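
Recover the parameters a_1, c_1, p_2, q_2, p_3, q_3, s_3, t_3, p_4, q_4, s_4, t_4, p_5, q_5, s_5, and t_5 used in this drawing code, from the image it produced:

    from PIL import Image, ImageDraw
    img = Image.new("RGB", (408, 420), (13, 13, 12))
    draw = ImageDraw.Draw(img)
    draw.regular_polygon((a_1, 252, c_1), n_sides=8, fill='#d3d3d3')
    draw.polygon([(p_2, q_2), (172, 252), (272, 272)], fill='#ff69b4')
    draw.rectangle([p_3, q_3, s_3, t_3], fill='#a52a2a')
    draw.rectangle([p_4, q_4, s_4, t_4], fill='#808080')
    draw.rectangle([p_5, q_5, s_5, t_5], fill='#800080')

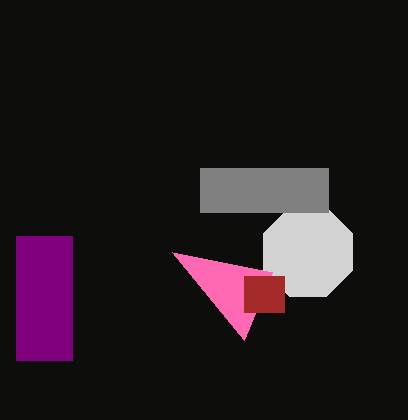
a_1 = 308; c_1 = 48; p_2 = 244; q_2 = 340; p_3 = 244; q_3 = 276; s_3 = 284; t_3 = 312; p_4 = 200; q_4 = 168; s_4 = 328; t_4 = 212; p_5 = 16; q_5 = 236; s_5 = 72; t_5 = 360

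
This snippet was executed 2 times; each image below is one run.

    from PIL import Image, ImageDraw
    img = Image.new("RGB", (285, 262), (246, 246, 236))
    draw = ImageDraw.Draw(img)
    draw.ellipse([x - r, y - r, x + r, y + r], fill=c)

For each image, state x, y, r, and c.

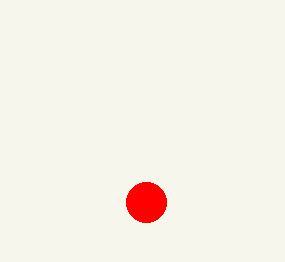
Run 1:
x = 146
y = 202
r = 20
c = 'red'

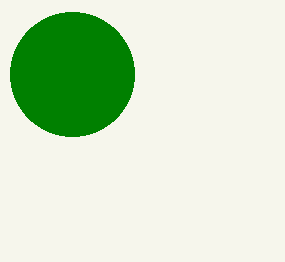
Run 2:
x = 72; y = 74; r = 62; c = 'green'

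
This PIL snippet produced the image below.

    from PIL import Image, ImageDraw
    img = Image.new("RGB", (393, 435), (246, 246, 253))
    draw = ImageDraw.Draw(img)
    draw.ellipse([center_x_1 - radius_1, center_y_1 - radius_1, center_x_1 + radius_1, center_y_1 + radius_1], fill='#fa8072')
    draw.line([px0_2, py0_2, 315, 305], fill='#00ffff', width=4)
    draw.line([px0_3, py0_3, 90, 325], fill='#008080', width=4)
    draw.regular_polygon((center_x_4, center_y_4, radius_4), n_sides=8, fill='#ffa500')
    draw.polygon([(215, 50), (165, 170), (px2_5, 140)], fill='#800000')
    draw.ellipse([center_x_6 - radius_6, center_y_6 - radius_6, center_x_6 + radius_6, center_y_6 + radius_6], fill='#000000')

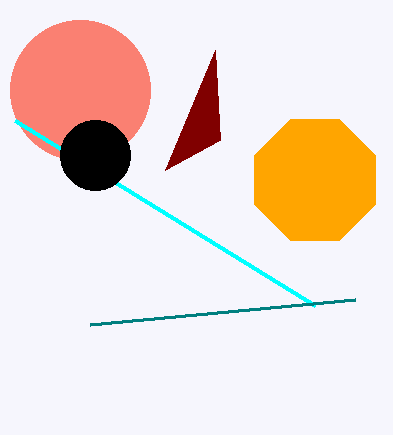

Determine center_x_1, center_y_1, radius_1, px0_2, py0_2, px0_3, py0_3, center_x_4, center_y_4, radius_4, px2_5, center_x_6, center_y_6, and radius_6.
center_x_1 = 80
center_y_1 = 90
radius_1 = 70
px0_2 = 15
py0_2 = 120
px0_3 = 355
py0_3 = 300
center_x_4 = 315
center_y_4 = 180
radius_4 = 65
px2_5 = 220
center_x_6 = 95
center_y_6 = 155
radius_6 = 35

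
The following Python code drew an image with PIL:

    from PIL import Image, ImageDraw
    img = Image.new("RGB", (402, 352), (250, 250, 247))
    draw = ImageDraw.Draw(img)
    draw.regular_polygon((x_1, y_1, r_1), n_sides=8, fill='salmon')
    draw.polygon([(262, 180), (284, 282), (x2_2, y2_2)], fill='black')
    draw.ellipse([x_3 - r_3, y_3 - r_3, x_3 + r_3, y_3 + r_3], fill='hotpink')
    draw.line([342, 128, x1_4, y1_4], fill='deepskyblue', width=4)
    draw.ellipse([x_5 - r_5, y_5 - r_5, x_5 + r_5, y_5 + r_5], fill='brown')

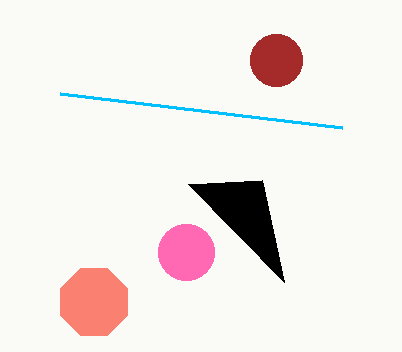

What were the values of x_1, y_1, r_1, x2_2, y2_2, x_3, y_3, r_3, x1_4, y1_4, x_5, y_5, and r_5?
x_1 = 94; y_1 = 302; r_1 = 36; x2_2 = 188; y2_2 = 184; x_3 = 186; y_3 = 252; r_3 = 28; x1_4 = 60; y1_4 = 94; x_5 = 276; y_5 = 60; r_5 = 26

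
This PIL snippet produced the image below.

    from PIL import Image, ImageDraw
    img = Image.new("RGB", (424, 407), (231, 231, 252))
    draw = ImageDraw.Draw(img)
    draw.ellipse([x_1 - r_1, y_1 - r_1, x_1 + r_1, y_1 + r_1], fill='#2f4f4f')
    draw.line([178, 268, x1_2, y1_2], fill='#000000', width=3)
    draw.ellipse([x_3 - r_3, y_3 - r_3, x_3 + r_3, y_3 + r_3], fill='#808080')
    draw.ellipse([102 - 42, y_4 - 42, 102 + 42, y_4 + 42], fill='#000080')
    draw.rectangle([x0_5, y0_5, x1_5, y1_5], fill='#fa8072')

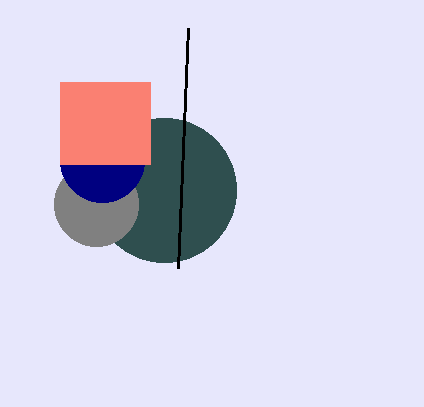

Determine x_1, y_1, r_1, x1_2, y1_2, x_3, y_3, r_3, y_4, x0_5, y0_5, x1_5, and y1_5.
x_1 = 164, y_1 = 190, r_1 = 72, x1_2 = 188, y1_2 = 28, x_3 = 96, y_3 = 204, r_3 = 42, y_4 = 160, x0_5 = 60, y0_5 = 82, x1_5 = 150, y1_5 = 164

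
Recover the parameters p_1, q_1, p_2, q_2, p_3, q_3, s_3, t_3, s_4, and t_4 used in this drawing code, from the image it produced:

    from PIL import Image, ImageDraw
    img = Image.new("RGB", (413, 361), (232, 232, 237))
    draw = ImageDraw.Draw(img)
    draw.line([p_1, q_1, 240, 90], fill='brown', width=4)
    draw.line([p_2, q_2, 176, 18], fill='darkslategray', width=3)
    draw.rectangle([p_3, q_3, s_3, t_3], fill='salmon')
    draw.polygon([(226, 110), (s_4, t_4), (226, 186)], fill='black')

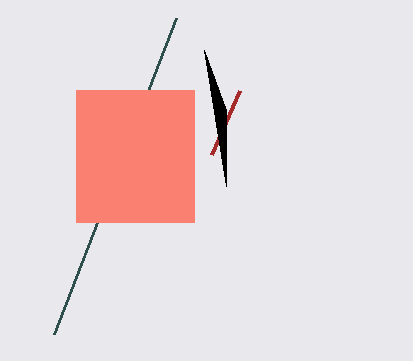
p_1 = 212
q_1 = 154
p_2 = 54
q_2 = 334
p_3 = 76
q_3 = 90
s_3 = 194
t_3 = 222
s_4 = 204
t_4 = 50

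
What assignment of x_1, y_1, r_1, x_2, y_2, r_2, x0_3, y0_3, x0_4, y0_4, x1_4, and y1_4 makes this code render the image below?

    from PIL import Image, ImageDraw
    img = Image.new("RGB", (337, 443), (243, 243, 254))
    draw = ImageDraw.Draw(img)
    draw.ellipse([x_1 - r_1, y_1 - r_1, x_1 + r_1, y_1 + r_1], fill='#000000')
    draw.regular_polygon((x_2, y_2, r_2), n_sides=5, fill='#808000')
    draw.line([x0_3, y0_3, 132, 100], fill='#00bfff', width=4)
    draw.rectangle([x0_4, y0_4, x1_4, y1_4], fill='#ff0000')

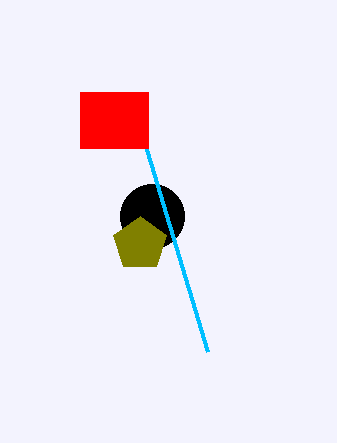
x_1 = 152
y_1 = 216
r_1 = 32
x_2 = 140
y_2 = 244
r_2 = 28
x0_3 = 208
y0_3 = 352
x0_4 = 80
y0_4 = 92
x1_4 = 148
y1_4 = 148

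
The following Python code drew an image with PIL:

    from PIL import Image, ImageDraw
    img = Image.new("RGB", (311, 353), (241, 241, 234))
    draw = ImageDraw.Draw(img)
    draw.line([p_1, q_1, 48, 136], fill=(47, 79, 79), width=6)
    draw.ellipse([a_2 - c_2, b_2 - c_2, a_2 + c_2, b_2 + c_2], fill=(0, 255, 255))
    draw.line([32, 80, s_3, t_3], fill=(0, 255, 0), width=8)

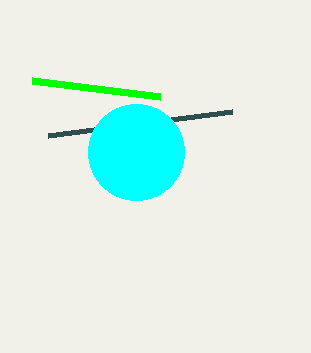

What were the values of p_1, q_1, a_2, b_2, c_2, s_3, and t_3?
p_1 = 232
q_1 = 112
a_2 = 136
b_2 = 152
c_2 = 48
s_3 = 160
t_3 = 96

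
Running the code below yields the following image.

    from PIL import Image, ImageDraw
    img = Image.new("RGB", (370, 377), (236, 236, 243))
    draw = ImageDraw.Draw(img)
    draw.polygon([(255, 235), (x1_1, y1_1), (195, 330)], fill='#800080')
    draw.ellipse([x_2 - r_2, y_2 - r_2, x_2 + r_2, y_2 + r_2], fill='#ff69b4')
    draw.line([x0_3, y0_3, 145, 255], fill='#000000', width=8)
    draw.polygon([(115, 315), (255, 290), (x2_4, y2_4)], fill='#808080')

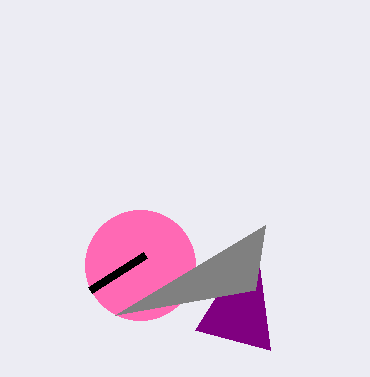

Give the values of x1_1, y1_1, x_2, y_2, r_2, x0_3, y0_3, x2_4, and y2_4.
x1_1 = 270; y1_1 = 350; x_2 = 140; y_2 = 265; r_2 = 55; x0_3 = 90; y0_3 = 290; x2_4 = 265; y2_4 = 225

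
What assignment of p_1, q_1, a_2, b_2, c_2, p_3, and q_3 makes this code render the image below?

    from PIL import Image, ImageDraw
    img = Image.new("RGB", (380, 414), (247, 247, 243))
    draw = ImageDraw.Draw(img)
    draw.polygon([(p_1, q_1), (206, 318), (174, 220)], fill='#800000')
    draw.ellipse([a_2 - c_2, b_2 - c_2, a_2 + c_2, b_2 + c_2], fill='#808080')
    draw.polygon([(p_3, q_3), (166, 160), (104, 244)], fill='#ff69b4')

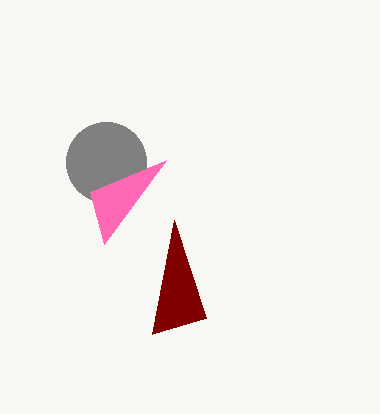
p_1 = 152; q_1 = 334; a_2 = 106; b_2 = 162; c_2 = 40; p_3 = 90; q_3 = 192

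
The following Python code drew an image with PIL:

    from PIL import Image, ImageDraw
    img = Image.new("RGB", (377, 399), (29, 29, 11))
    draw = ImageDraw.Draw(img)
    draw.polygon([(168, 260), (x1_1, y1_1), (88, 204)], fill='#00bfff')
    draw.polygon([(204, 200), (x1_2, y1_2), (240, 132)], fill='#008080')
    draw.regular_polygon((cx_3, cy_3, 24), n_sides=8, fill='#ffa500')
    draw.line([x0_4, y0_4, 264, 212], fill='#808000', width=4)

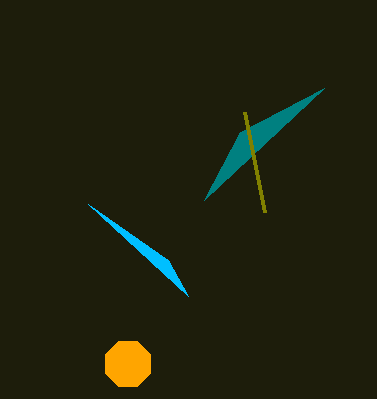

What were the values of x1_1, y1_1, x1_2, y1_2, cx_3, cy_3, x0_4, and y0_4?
x1_1 = 188
y1_1 = 296
x1_2 = 324
y1_2 = 88
cx_3 = 128
cy_3 = 364
x0_4 = 244
y0_4 = 112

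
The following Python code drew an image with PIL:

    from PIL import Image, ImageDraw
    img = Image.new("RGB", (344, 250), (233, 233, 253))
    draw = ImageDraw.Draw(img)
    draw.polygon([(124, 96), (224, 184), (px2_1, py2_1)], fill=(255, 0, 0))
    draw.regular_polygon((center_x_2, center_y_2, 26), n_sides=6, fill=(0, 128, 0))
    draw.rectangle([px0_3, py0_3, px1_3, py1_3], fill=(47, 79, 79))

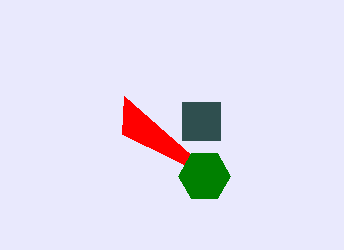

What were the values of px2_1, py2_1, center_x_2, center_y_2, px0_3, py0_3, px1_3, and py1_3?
px2_1 = 122, py2_1 = 134, center_x_2 = 204, center_y_2 = 176, px0_3 = 182, py0_3 = 102, px1_3 = 220, py1_3 = 140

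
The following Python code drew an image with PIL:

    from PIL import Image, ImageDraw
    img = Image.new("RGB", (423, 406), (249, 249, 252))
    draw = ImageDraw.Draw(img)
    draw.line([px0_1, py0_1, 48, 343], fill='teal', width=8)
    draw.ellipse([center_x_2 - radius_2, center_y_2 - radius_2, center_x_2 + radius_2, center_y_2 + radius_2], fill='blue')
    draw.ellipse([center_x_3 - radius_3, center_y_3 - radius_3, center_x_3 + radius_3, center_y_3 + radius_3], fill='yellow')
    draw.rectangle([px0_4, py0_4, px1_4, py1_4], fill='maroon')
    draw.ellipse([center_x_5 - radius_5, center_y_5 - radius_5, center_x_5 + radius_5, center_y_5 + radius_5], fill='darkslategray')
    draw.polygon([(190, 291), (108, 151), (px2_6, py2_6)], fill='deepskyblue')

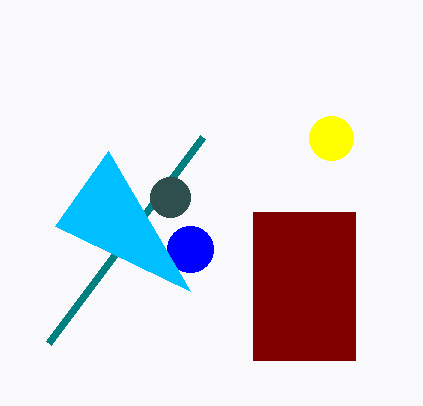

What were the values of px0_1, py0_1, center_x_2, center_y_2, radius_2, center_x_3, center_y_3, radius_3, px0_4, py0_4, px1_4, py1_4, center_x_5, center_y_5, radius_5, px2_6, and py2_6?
px0_1 = 202; py0_1 = 137; center_x_2 = 190; center_y_2 = 249; radius_2 = 23; center_x_3 = 331; center_y_3 = 138; radius_3 = 22; px0_4 = 253; py0_4 = 212; px1_4 = 355; py1_4 = 360; center_x_5 = 170; center_y_5 = 197; radius_5 = 20; px2_6 = 55; py2_6 = 226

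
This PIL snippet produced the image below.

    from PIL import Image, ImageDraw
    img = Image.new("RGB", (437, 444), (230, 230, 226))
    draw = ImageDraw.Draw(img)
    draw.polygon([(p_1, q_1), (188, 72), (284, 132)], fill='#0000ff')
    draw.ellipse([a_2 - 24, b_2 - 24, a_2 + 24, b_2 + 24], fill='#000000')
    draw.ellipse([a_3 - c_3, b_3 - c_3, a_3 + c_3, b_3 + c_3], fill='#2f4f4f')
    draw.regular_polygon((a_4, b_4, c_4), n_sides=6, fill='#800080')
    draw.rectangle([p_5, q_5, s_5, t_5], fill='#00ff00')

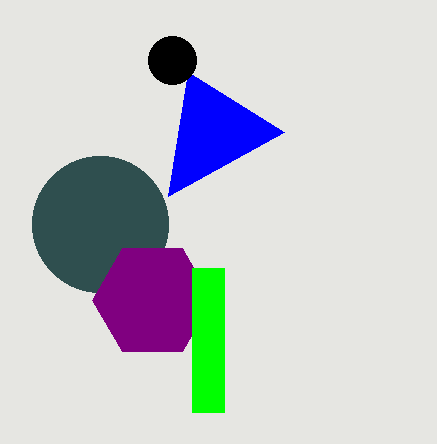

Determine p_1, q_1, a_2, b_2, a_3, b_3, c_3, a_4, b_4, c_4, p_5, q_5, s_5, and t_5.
p_1 = 168; q_1 = 196; a_2 = 172; b_2 = 60; a_3 = 100; b_3 = 224; c_3 = 68; a_4 = 152; b_4 = 300; c_4 = 60; p_5 = 192; q_5 = 268; s_5 = 224; t_5 = 412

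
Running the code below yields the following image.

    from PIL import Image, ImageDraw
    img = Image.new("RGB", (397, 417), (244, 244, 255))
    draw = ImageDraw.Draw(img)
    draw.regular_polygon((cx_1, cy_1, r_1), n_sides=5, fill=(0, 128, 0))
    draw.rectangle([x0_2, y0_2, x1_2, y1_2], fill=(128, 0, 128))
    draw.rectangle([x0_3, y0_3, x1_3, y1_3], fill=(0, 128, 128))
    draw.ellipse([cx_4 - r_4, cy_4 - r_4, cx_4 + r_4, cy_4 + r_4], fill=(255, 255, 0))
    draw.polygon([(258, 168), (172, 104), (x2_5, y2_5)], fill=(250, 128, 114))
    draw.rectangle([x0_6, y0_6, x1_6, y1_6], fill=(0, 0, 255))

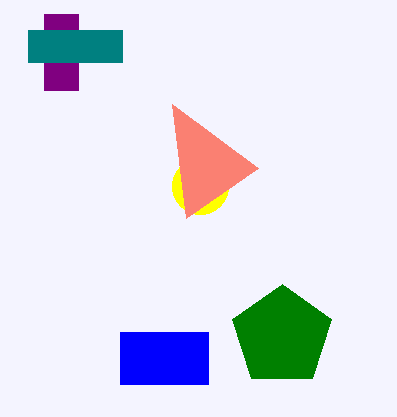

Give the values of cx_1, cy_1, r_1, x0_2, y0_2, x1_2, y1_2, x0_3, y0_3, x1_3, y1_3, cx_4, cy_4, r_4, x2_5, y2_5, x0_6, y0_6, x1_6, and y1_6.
cx_1 = 282
cy_1 = 336
r_1 = 52
x0_2 = 44
y0_2 = 14
x1_2 = 78
y1_2 = 90
x0_3 = 28
y0_3 = 30
x1_3 = 122
y1_3 = 62
cx_4 = 200
cy_4 = 186
r_4 = 28
x2_5 = 186
y2_5 = 218
x0_6 = 120
y0_6 = 332
x1_6 = 208
y1_6 = 384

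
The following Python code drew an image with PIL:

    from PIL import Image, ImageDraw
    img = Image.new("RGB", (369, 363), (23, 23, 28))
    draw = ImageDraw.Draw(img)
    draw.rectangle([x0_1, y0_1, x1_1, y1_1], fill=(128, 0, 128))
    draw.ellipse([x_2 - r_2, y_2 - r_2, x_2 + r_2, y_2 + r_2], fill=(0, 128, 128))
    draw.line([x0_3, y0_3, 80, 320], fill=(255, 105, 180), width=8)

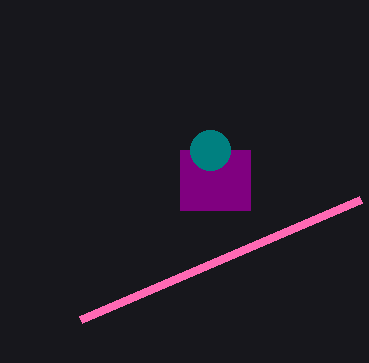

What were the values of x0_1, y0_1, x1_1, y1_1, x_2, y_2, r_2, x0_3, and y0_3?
x0_1 = 180; y0_1 = 150; x1_1 = 250; y1_1 = 210; x_2 = 210; y_2 = 150; r_2 = 20; x0_3 = 360; y0_3 = 200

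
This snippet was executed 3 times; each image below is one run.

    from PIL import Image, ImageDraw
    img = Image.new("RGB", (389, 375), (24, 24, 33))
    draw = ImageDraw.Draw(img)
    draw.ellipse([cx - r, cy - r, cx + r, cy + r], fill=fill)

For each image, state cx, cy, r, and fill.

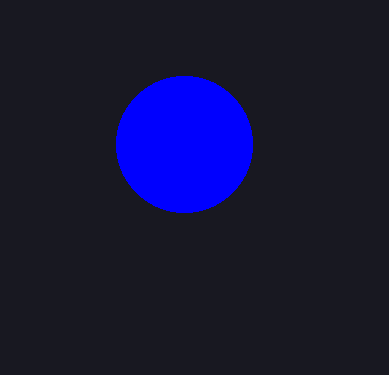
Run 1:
cx = 184; cy = 144; r = 68; fill = 'blue'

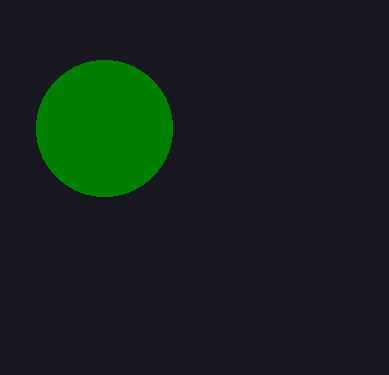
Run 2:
cx = 104
cy = 128
r = 68
fill = 'green'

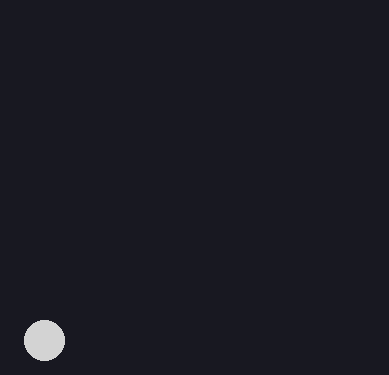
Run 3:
cx = 44
cy = 340
r = 20
fill = 'lightgray'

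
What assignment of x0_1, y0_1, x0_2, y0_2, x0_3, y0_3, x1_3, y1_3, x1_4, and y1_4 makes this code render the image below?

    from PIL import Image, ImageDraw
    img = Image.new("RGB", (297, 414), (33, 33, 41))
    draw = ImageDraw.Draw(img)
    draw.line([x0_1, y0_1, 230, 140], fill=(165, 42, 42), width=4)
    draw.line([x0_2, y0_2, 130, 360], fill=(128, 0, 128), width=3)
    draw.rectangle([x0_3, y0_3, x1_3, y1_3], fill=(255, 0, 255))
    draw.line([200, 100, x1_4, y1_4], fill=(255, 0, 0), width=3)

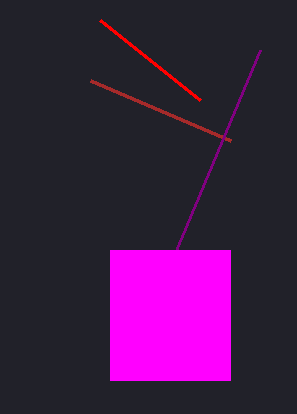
x0_1 = 90; y0_1 = 80; x0_2 = 260; y0_2 = 50; x0_3 = 110; y0_3 = 250; x1_3 = 230; y1_3 = 380; x1_4 = 100; y1_4 = 20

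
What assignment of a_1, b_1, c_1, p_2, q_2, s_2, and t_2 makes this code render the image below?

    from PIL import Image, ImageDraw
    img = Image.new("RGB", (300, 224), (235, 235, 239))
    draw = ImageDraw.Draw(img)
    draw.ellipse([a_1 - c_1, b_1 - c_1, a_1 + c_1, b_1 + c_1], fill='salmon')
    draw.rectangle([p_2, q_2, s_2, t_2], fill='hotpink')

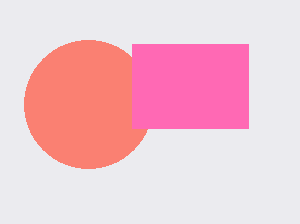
a_1 = 88
b_1 = 104
c_1 = 64
p_2 = 132
q_2 = 44
s_2 = 248
t_2 = 128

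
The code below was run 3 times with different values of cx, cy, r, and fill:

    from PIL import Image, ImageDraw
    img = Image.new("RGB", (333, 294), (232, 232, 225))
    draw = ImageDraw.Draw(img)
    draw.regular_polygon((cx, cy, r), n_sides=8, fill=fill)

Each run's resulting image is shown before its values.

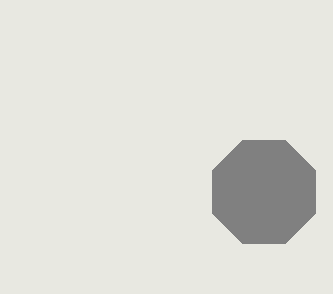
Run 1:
cx = 264; cy = 192; r = 56; fill = 'gray'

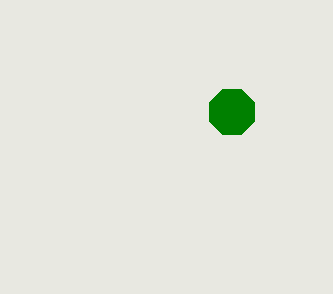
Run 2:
cx = 232, cy = 112, r = 24, fill = 'green'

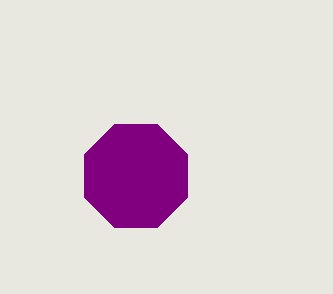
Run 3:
cx = 136, cy = 176, r = 56, fill = 'purple'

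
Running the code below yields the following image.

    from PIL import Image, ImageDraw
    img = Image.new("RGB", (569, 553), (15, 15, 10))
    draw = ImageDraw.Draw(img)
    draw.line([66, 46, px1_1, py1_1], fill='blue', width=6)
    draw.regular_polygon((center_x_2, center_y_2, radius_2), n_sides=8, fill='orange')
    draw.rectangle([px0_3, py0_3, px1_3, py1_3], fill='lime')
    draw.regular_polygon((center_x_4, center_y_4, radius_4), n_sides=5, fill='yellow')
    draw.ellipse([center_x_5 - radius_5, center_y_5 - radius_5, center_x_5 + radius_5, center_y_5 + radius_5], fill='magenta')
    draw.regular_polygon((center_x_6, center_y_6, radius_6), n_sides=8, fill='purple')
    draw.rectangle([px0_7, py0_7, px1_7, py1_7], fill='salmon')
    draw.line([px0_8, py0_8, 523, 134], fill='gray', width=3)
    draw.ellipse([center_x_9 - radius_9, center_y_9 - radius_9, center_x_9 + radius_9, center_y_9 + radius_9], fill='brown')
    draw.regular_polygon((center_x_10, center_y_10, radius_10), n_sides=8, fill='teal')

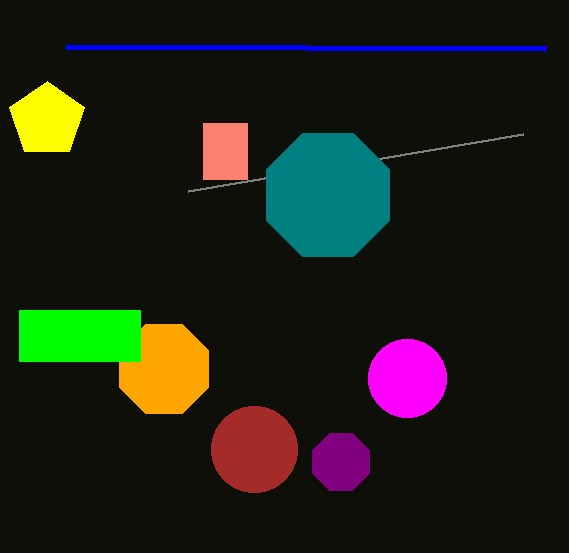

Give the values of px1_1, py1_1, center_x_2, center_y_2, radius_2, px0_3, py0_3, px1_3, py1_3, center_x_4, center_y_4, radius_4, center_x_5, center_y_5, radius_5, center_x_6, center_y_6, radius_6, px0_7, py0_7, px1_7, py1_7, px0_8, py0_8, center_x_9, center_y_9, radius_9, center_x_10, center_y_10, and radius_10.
px1_1 = 546; py1_1 = 48; center_x_2 = 164; center_y_2 = 369; radius_2 = 48; px0_3 = 19; py0_3 = 310; px1_3 = 140; py1_3 = 361; center_x_4 = 47; center_y_4 = 120; radius_4 = 39; center_x_5 = 407; center_y_5 = 378; radius_5 = 39; center_x_6 = 341; center_y_6 = 462; radius_6 = 31; px0_7 = 203; py0_7 = 123; px1_7 = 247; py1_7 = 179; px0_8 = 188; py0_8 = 191; center_x_9 = 254; center_y_9 = 449; radius_9 = 43; center_x_10 = 328; center_y_10 = 195; radius_10 = 67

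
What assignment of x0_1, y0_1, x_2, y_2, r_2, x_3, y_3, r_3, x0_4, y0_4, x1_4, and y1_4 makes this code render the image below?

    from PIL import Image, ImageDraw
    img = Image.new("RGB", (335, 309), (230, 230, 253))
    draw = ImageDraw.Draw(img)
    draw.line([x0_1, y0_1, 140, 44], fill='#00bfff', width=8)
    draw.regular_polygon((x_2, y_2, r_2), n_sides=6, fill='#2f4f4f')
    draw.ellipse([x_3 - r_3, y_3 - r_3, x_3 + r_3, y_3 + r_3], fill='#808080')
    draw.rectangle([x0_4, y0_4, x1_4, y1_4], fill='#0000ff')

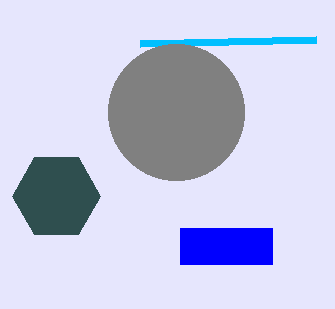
x0_1 = 316
y0_1 = 40
x_2 = 56
y_2 = 196
r_2 = 44
x_3 = 176
y_3 = 112
r_3 = 68
x0_4 = 180
y0_4 = 228
x1_4 = 272
y1_4 = 264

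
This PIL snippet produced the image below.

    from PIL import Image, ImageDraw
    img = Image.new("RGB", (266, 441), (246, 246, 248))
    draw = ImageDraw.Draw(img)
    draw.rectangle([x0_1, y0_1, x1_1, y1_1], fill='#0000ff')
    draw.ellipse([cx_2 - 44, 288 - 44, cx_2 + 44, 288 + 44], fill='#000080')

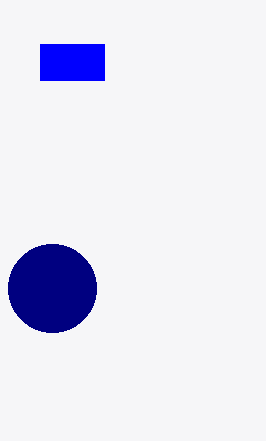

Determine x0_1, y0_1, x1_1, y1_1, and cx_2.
x0_1 = 40, y0_1 = 44, x1_1 = 104, y1_1 = 80, cx_2 = 52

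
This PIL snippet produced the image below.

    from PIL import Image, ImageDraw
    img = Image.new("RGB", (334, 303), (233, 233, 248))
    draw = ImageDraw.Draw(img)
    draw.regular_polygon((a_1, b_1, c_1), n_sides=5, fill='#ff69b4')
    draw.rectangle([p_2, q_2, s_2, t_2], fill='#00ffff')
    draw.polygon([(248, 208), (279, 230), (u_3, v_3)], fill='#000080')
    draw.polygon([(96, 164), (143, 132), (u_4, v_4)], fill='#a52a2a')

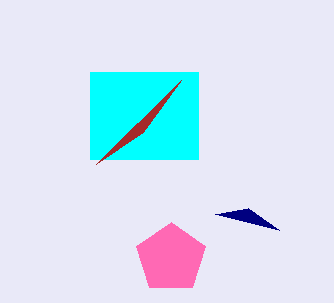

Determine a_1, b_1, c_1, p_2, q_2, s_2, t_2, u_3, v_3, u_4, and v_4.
a_1 = 171
b_1 = 258
c_1 = 36
p_2 = 90
q_2 = 72
s_2 = 198
t_2 = 159
u_3 = 215
v_3 = 214
u_4 = 181
v_4 = 80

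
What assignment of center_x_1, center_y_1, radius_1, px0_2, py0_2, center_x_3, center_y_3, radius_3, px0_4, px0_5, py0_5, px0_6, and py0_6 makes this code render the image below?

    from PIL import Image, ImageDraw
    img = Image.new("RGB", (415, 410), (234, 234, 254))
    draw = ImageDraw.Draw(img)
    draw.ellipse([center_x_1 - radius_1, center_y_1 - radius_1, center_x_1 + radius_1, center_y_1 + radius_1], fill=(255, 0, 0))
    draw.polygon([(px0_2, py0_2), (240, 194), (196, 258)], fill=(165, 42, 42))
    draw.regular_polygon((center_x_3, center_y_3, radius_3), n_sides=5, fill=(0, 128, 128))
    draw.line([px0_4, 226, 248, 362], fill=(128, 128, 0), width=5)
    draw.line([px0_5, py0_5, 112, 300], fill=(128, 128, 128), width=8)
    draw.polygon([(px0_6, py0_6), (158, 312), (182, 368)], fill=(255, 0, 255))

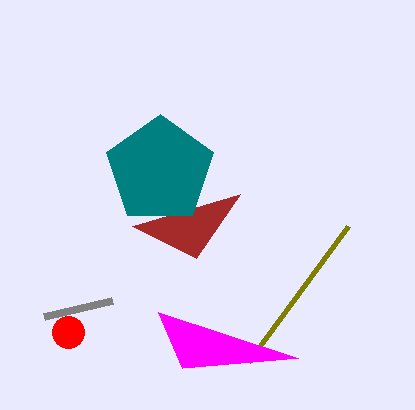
center_x_1 = 68, center_y_1 = 332, radius_1 = 16, px0_2 = 132, py0_2 = 226, center_x_3 = 160, center_y_3 = 170, radius_3 = 56, px0_4 = 348, px0_5 = 44, py0_5 = 316, px0_6 = 298, py0_6 = 358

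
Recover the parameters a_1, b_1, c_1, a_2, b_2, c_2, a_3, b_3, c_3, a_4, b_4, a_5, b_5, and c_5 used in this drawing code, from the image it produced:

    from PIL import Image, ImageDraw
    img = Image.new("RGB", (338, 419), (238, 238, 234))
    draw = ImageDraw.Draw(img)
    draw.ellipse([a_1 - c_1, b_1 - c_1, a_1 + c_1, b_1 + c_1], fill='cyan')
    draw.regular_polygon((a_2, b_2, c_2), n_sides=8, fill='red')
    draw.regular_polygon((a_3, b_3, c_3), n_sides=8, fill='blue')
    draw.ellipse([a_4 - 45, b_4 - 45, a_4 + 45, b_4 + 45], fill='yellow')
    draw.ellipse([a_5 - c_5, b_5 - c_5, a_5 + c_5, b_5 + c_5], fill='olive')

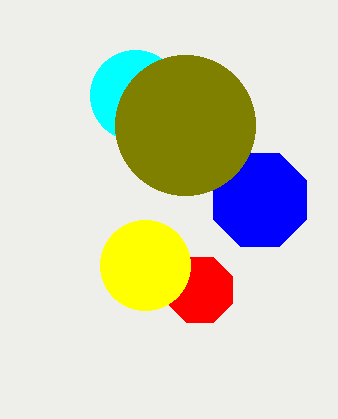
a_1 = 135
b_1 = 95
c_1 = 45
a_2 = 200
b_2 = 290
c_2 = 35
a_3 = 260
b_3 = 200
c_3 = 50
a_4 = 145
b_4 = 265
a_5 = 185
b_5 = 125
c_5 = 70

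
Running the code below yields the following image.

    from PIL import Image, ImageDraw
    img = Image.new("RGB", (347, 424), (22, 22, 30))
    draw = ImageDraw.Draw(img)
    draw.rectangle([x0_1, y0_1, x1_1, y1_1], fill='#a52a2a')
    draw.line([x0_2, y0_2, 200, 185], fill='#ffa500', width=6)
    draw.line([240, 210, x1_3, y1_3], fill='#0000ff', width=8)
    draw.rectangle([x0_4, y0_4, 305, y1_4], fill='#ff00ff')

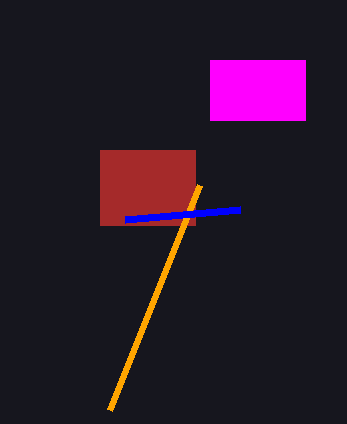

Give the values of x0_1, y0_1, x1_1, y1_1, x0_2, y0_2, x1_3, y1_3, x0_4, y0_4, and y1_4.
x0_1 = 100
y0_1 = 150
x1_1 = 195
y1_1 = 225
x0_2 = 110
y0_2 = 410
x1_3 = 125
y1_3 = 220
x0_4 = 210
y0_4 = 60
y1_4 = 120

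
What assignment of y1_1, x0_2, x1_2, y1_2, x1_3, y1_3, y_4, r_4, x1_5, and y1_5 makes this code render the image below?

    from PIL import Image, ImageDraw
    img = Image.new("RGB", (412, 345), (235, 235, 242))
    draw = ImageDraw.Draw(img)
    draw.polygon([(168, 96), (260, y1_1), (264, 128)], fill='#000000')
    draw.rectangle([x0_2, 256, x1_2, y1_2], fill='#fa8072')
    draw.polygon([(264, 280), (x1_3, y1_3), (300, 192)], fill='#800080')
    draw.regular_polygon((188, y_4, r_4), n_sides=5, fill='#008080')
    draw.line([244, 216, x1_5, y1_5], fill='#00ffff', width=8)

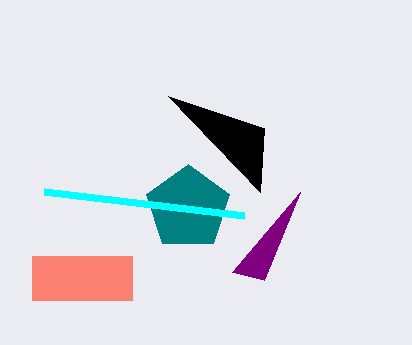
y1_1 = 192; x0_2 = 32; x1_2 = 132; y1_2 = 300; x1_3 = 232; y1_3 = 272; y_4 = 208; r_4 = 44; x1_5 = 44; y1_5 = 192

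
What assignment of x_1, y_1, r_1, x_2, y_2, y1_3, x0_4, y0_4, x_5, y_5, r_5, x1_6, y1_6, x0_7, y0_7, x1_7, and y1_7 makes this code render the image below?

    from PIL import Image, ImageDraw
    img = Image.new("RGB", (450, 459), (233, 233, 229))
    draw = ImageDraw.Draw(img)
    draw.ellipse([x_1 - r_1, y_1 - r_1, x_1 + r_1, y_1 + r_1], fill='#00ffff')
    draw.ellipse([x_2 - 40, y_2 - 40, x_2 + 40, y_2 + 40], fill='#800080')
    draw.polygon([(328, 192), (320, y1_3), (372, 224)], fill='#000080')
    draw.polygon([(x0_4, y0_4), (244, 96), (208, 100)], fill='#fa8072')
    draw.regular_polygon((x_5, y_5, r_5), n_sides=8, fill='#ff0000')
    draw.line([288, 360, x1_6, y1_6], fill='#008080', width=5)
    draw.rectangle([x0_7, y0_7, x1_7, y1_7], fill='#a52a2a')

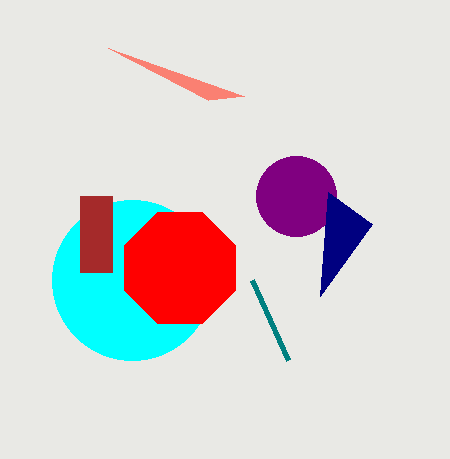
x_1 = 132
y_1 = 280
r_1 = 80
x_2 = 296
y_2 = 196
y1_3 = 296
x0_4 = 108
y0_4 = 48
x_5 = 180
y_5 = 268
r_5 = 60
x1_6 = 252
y1_6 = 280
x0_7 = 80
y0_7 = 196
x1_7 = 112
y1_7 = 272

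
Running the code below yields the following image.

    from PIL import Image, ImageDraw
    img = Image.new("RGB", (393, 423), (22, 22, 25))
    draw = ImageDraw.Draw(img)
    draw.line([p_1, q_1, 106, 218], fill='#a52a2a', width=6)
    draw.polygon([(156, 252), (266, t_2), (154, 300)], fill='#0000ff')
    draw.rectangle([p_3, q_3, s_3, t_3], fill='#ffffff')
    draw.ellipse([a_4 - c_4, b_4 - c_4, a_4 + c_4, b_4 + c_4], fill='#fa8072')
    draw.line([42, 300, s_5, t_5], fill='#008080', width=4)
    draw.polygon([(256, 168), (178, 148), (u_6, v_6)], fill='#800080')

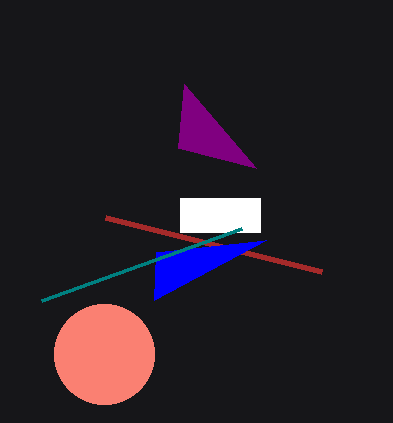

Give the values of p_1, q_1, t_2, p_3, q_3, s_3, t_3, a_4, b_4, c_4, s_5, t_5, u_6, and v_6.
p_1 = 322; q_1 = 272; t_2 = 240; p_3 = 180; q_3 = 198; s_3 = 260; t_3 = 232; a_4 = 104; b_4 = 354; c_4 = 50; s_5 = 242; t_5 = 228; u_6 = 184; v_6 = 84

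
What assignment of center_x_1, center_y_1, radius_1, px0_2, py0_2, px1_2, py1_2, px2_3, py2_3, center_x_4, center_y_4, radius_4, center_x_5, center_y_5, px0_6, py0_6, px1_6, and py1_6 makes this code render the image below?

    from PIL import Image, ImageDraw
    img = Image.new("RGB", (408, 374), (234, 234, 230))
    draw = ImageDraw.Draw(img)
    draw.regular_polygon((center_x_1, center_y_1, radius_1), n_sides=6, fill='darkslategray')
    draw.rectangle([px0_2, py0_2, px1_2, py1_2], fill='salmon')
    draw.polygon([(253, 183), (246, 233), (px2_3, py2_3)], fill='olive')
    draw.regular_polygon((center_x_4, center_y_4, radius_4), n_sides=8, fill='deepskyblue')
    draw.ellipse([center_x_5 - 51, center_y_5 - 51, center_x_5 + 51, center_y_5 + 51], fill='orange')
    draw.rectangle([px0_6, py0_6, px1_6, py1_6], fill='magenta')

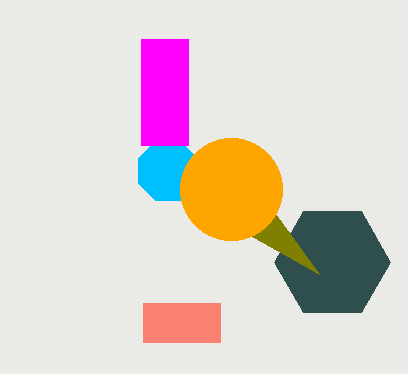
center_x_1 = 332, center_y_1 = 262, radius_1 = 58, px0_2 = 143, py0_2 = 303, px1_2 = 220, py1_2 = 342, px2_3 = 319, py2_3 = 274, center_x_4 = 168, center_y_4 = 171, radius_4 = 32, center_x_5 = 231, center_y_5 = 189, px0_6 = 141, py0_6 = 39, px1_6 = 188, py1_6 = 145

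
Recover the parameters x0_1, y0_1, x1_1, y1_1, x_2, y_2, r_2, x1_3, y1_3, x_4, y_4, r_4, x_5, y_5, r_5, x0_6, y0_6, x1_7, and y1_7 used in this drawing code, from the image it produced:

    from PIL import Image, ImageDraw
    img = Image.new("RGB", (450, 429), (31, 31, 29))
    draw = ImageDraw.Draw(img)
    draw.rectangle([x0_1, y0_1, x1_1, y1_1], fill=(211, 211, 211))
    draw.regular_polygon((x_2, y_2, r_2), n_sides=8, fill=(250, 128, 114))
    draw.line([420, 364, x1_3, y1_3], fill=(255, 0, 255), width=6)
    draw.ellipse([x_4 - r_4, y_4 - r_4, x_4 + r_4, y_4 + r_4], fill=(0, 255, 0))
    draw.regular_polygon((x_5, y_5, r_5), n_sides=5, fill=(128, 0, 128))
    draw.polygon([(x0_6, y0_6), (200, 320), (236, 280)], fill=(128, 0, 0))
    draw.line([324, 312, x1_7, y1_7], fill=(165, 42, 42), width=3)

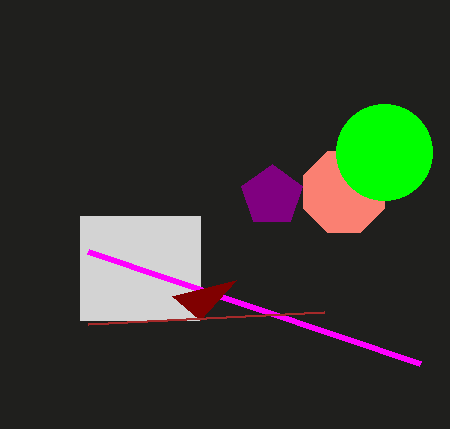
x0_1 = 80
y0_1 = 216
x1_1 = 200
y1_1 = 320
x_2 = 344
y_2 = 192
r_2 = 44
x1_3 = 88
y1_3 = 252
x_4 = 384
y_4 = 152
r_4 = 48
x_5 = 272
y_5 = 196
r_5 = 32
x0_6 = 172
y0_6 = 296
x1_7 = 88
y1_7 = 324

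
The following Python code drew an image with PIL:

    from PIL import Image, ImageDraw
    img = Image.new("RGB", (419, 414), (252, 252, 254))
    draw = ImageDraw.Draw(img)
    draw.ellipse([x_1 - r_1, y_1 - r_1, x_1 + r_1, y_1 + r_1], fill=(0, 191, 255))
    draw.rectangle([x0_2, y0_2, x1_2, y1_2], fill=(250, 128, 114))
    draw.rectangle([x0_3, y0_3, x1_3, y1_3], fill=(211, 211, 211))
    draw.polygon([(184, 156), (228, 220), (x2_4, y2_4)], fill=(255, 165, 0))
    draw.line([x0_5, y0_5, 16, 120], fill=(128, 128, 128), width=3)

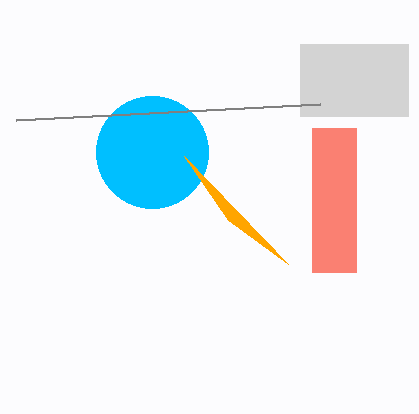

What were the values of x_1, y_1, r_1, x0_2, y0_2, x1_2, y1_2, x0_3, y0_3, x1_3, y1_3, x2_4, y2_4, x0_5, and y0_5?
x_1 = 152, y_1 = 152, r_1 = 56, x0_2 = 312, y0_2 = 128, x1_2 = 356, y1_2 = 272, x0_3 = 300, y0_3 = 44, x1_3 = 408, y1_3 = 116, x2_4 = 288, y2_4 = 264, x0_5 = 320, y0_5 = 104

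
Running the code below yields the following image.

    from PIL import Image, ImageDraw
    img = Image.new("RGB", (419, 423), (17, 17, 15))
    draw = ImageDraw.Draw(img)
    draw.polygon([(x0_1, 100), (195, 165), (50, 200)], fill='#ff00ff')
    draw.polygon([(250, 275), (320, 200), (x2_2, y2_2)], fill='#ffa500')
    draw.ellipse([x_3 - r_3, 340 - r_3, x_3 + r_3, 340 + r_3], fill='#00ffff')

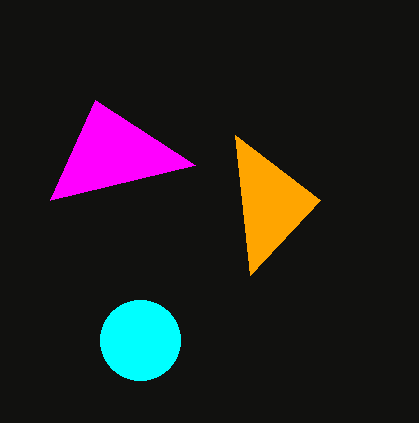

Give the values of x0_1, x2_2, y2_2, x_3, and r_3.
x0_1 = 95
x2_2 = 235
y2_2 = 135
x_3 = 140
r_3 = 40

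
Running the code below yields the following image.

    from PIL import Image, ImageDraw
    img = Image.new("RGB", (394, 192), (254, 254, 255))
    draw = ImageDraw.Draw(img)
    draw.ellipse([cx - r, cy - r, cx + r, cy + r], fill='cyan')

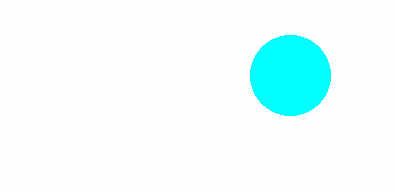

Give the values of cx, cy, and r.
cx = 290; cy = 75; r = 40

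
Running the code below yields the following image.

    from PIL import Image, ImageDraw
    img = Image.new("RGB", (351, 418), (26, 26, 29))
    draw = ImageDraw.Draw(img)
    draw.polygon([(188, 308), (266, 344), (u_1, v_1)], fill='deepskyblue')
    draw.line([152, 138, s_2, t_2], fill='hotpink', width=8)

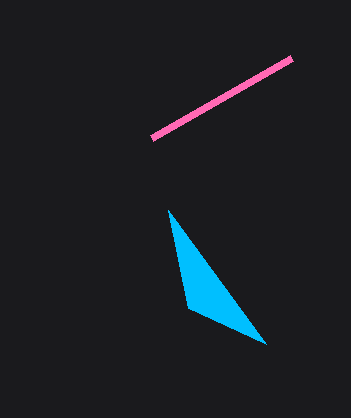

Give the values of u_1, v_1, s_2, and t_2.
u_1 = 168, v_1 = 210, s_2 = 292, t_2 = 58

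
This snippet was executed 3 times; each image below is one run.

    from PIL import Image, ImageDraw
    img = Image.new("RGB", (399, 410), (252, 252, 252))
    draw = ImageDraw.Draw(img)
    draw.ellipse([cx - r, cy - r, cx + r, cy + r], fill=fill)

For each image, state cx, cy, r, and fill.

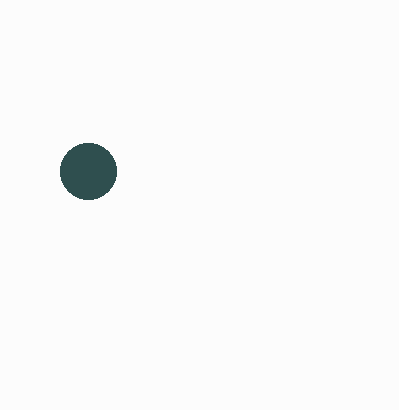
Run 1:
cx = 88; cy = 171; r = 28; fill = 'darkslategray'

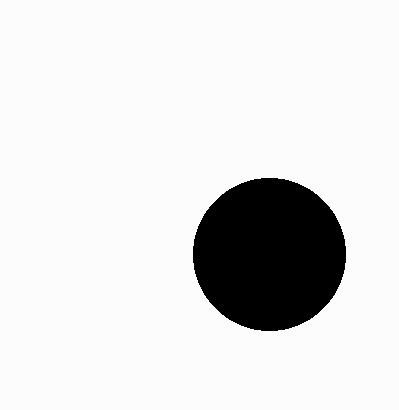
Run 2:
cx = 269
cy = 254
r = 76
fill = 'black'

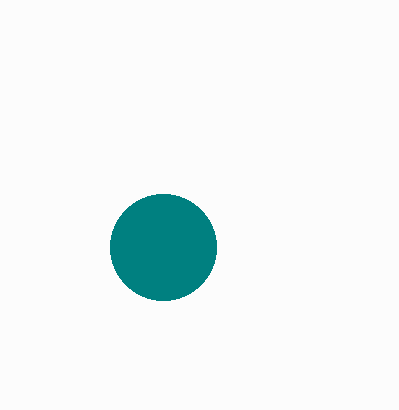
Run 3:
cx = 163
cy = 247
r = 53
fill = 'teal'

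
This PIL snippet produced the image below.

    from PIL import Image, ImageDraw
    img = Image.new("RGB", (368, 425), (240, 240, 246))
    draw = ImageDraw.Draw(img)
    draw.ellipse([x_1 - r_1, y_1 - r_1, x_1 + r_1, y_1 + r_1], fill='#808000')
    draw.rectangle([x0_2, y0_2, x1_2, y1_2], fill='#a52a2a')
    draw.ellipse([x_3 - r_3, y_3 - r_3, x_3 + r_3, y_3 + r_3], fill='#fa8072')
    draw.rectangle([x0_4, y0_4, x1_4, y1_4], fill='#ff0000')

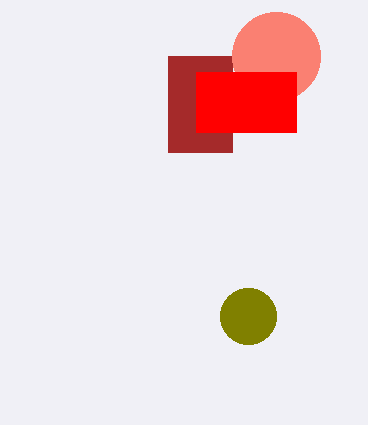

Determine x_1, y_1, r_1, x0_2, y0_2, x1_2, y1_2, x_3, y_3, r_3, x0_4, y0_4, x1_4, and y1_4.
x_1 = 248, y_1 = 316, r_1 = 28, x0_2 = 168, y0_2 = 56, x1_2 = 232, y1_2 = 152, x_3 = 276, y_3 = 56, r_3 = 44, x0_4 = 196, y0_4 = 72, x1_4 = 296, y1_4 = 132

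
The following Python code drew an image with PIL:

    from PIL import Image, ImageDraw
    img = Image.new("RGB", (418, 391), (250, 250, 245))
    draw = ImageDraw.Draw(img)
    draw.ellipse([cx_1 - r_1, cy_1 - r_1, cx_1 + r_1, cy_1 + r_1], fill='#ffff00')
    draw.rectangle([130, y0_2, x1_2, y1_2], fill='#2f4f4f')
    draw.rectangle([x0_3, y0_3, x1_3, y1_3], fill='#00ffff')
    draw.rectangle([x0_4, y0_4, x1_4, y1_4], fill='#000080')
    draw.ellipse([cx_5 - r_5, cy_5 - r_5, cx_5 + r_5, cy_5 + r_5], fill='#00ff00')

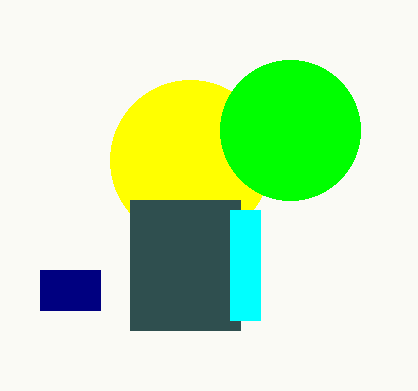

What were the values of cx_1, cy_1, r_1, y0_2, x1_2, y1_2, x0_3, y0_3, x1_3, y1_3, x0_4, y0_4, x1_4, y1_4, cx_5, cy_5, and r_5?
cx_1 = 190, cy_1 = 160, r_1 = 80, y0_2 = 200, x1_2 = 240, y1_2 = 330, x0_3 = 230, y0_3 = 210, x1_3 = 260, y1_3 = 320, x0_4 = 40, y0_4 = 270, x1_4 = 100, y1_4 = 310, cx_5 = 290, cy_5 = 130, r_5 = 70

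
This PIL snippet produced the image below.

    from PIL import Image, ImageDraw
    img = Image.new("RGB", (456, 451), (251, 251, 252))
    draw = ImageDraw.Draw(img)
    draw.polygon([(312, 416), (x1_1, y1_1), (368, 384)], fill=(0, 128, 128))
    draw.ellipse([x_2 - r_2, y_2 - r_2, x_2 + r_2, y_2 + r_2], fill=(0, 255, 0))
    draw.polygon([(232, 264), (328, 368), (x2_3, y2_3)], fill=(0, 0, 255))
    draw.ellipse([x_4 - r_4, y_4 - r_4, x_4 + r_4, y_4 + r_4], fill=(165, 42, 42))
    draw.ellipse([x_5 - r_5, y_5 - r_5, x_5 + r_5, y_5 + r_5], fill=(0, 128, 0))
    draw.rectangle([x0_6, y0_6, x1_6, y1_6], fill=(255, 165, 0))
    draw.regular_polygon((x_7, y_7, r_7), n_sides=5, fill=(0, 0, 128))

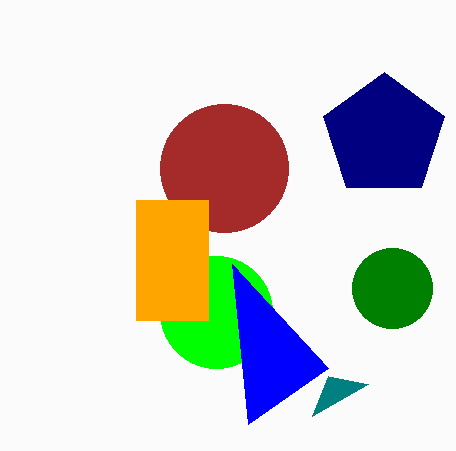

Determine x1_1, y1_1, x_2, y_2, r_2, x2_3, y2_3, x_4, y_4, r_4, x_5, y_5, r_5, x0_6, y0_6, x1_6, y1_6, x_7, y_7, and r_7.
x1_1 = 328, y1_1 = 376, x_2 = 216, y_2 = 312, r_2 = 56, x2_3 = 248, y2_3 = 424, x_4 = 224, y_4 = 168, r_4 = 64, x_5 = 392, y_5 = 288, r_5 = 40, x0_6 = 136, y0_6 = 200, x1_6 = 208, y1_6 = 320, x_7 = 384, y_7 = 136, r_7 = 64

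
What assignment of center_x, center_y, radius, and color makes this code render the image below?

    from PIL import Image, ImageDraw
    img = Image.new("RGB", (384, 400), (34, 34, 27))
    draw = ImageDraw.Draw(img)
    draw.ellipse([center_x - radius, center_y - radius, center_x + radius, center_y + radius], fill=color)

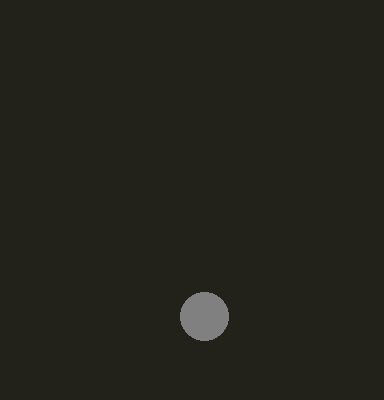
center_x = 204
center_y = 316
radius = 24
color = 'gray'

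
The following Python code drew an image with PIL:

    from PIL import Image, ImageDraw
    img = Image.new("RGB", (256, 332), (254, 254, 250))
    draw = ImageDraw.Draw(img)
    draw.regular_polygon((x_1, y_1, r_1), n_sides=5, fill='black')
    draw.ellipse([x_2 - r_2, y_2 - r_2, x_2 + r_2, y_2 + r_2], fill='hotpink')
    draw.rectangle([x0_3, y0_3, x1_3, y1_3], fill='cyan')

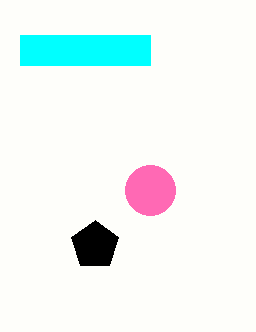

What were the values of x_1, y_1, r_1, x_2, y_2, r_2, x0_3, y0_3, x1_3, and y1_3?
x_1 = 95; y_1 = 245; r_1 = 25; x_2 = 150; y_2 = 190; r_2 = 25; x0_3 = 20; y0_3 = 35; x1_3 = 150; y1_3 = 65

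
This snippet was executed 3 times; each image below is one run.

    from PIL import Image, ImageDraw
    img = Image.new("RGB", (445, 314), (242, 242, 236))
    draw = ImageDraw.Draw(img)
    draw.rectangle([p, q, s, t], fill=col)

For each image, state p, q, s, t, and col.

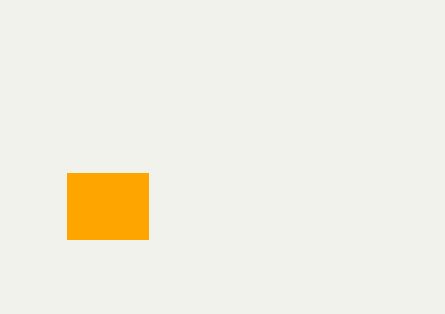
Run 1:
p = 67
q = 173
s = 148
t = 239
col = 'orange'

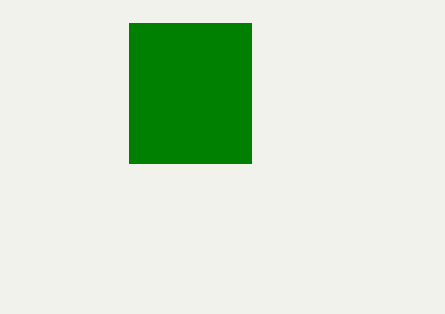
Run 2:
p = 129, q = 23, s = 251, t = 163, col = 'green'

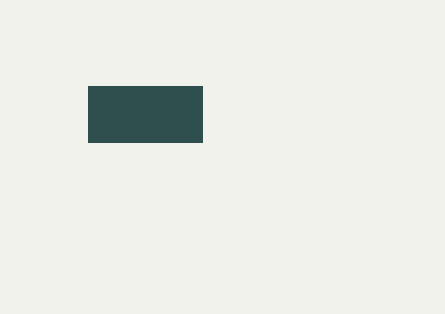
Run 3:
p = 88
q = 86
s = 202
t = 142
col = 'darkslategray'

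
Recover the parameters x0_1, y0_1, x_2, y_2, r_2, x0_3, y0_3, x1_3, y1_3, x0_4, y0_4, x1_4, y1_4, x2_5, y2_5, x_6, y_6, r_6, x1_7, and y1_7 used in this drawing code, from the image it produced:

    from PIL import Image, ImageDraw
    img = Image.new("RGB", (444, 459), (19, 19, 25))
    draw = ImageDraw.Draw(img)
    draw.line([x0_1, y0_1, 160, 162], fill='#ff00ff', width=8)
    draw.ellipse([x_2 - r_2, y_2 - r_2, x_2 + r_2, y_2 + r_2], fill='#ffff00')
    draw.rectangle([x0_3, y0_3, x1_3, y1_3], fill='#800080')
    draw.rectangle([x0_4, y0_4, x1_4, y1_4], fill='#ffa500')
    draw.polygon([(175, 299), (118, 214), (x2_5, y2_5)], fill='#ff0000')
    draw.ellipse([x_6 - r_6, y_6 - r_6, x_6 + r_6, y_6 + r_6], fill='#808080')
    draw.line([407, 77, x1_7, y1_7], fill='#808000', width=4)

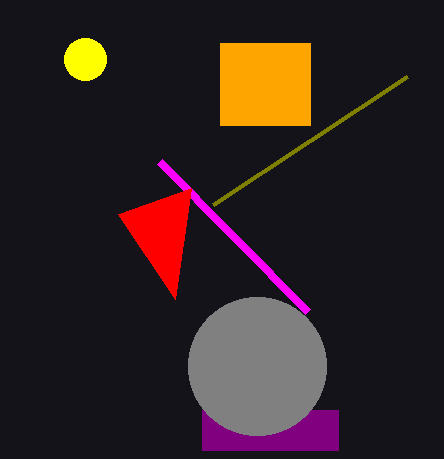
x0_1 = 308, y0_1 = 312, x_2 = 85, y_2 = 59, r_2 = 21, x0_3 = 202, y0_3 = 410, x1_3 = 338, y1_3 = 450, x0_4 = 220, y0_4 = 43, x1_4 = 310, y1_4 = 125, x2_5 = 191, y2_5 = 188, x_6 = 257, y_6 = 366, r_6 = 69, x1_7 = 213, y1_7 = 205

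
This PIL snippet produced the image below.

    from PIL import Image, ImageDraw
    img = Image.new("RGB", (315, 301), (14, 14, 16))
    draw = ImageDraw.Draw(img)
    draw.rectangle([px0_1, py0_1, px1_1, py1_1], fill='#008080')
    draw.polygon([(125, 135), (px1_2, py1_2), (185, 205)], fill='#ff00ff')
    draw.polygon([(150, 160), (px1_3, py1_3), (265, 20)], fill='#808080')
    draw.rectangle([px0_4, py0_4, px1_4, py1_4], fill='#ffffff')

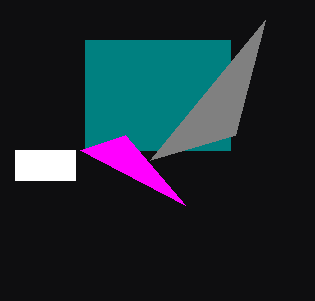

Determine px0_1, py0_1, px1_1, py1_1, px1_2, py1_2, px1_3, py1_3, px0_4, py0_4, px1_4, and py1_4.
px0_1 = 85; py0_1 = 40; px1_1 = 230; py1_1 = 150; px1_2 = 80; py1_2 = 150; px1_3 = 235; py1_3 = 135; px0_4 = 15; py0_4 = 150; px1_4 = 75; py1_4 = 180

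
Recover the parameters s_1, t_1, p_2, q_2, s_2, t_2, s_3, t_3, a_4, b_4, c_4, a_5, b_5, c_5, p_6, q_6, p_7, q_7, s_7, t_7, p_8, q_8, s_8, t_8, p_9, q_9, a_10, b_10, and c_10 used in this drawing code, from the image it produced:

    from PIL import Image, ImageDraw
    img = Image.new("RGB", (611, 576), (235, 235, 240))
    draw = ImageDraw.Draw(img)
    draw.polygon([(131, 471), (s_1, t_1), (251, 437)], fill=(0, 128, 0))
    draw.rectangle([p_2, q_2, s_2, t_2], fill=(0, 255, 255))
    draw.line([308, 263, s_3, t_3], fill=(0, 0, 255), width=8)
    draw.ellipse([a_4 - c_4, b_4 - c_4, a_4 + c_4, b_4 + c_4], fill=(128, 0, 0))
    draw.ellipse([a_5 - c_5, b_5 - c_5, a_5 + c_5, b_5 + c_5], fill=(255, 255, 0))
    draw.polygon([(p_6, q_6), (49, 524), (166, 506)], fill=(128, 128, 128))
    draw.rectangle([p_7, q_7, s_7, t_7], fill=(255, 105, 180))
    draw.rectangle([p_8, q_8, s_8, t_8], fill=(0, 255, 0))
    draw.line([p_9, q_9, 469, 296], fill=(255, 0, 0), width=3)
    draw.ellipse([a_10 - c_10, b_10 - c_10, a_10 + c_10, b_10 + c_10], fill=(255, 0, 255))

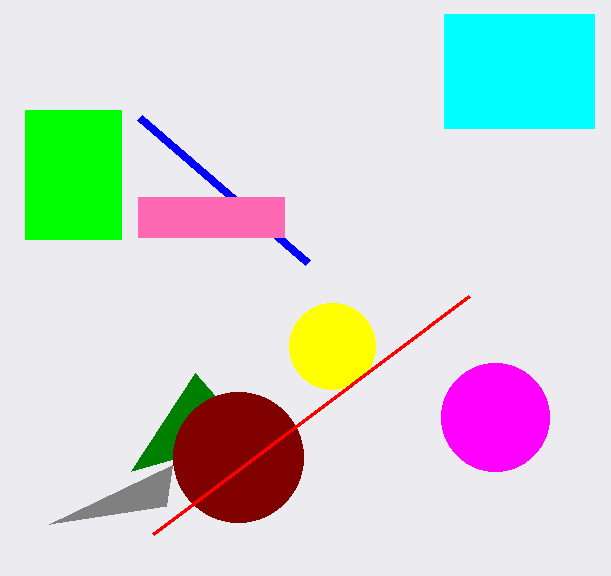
s_1 = 195, t_1 = 373, p_2 = 444, q_2 = 14, s_2 = 594, t_2 = 128, s_3 = 140, t_3 = 118, a_4 = 238, b_4 = 457, c_4 = 65, a_5 = 332, b_5 = 346, c_5 = 43, p_6 = 172, q_6 = 465, p_7 = 138, q_7 = 197, s_7 = 284, t_7 = 237, p_8 = 25, q_8 = 110, s_8 = 121, t_8 = 239, p_9 = 153, q_9 = 534, a_10 = 495, b_10 = 417, c_10 = 54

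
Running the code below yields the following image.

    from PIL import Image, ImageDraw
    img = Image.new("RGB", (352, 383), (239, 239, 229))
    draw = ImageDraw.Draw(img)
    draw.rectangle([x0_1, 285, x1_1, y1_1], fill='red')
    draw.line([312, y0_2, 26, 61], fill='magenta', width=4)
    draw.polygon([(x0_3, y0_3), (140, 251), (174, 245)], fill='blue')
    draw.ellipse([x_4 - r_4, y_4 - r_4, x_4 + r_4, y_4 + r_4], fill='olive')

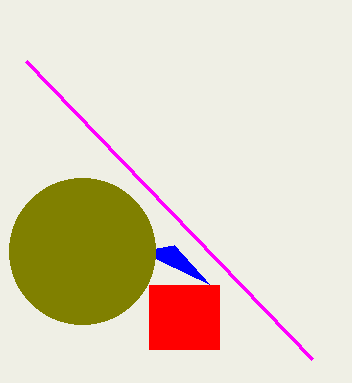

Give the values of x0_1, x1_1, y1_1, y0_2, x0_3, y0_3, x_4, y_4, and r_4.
x0_1 = 149, x1_1 = 219, y1_1 = 349, y0_2 = 359, x0_3 = 209, y0_3 = 284, x_4 = 82, y_4 = 251, r_4 = 73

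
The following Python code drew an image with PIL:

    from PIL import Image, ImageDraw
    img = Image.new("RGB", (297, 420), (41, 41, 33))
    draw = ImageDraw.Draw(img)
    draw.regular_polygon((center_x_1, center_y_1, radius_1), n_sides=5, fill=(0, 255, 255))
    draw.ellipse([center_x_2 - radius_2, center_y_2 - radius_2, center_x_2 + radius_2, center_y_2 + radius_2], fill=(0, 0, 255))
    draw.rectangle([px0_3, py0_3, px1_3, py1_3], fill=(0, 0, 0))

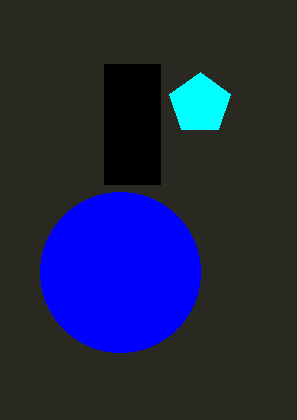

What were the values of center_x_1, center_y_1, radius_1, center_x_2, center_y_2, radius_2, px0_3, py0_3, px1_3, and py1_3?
center_x_1 = 200
center_y_1 = 104
radius_1 = 32
center_x_2 = 120
center_y_2 = 272
radius_2 = 80
px0_3 = 104
py0_3 = 64
px1_3 = 160
py1_3 = 184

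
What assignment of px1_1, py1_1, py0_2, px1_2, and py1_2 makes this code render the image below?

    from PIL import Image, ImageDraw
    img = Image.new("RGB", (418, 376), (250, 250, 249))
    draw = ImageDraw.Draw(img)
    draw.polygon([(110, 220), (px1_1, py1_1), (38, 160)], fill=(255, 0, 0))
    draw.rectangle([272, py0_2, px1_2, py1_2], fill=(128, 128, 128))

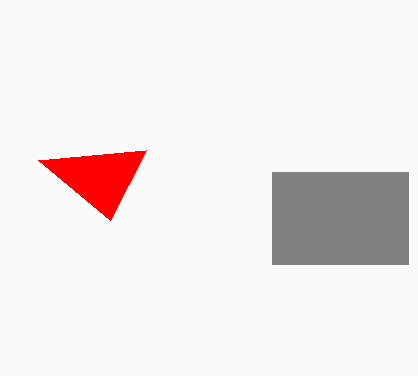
px1_1 = 146, py1_1 = 150, py0_2 = 172, px1_2 = 408, py1_2 = 264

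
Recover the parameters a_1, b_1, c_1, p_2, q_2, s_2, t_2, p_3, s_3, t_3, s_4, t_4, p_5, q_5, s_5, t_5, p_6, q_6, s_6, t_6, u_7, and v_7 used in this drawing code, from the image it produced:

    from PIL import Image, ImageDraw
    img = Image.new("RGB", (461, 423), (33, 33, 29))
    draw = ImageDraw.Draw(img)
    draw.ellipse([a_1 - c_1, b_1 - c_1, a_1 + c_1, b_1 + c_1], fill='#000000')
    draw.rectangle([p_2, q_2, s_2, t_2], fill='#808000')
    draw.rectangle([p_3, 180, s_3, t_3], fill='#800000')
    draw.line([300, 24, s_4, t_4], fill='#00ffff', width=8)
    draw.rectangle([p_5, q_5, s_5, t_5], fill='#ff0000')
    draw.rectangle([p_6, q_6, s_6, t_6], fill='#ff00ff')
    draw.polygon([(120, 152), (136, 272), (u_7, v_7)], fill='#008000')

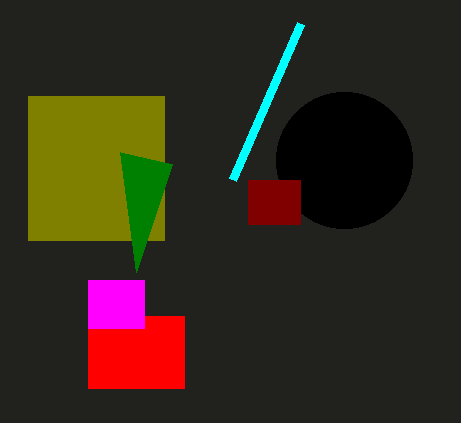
a_1 = 344
b_1 = 160
c_1 = 68
p_2 = 28
q_2 = 96
s_2 = 164
t_2 = 240
p_3 = 248
s_3 = 300
t_3 = 224
s_4 = 232
t_4 = 180
p_5 = 88
q_5 = 316
s_5 = 184
t_5 = 388
p_6 = 88
q_6 = 280
s_6 = 144
t_6 = 328
u_7 = 172
v_7 = 164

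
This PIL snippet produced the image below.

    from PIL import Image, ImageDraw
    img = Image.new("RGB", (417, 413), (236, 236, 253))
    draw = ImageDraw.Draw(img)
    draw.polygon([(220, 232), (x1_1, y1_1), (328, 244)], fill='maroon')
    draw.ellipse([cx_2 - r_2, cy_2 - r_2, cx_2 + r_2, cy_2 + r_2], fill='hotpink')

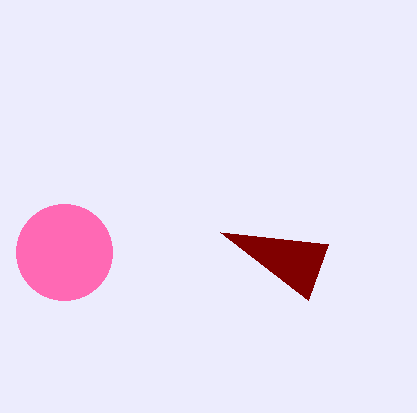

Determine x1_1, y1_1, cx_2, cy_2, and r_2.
x1_1 = 308, y1_1 = 300, cx_2 = 64, cy_2 = 252, r_2 = 48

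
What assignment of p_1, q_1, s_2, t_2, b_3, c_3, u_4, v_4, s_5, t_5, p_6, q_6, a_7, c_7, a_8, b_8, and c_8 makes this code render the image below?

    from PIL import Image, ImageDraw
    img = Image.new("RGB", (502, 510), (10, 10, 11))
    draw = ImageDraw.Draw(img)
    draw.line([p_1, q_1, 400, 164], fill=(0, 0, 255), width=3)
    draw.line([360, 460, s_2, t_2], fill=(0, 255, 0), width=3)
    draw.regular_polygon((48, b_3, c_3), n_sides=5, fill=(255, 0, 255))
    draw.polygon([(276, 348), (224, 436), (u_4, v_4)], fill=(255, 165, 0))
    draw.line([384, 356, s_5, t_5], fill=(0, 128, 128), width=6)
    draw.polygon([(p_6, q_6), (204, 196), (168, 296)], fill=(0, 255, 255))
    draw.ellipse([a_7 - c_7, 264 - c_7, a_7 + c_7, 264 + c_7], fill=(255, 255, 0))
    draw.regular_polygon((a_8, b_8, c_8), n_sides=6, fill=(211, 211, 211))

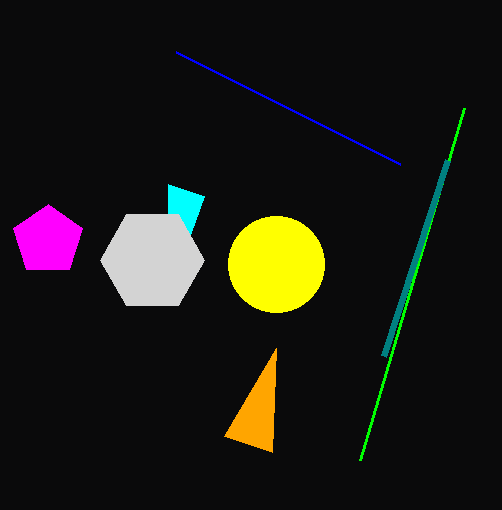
p_1 = 176; q_1 = 52; s_2 = 464; t_2 = 108; b_3 = 240; c_3 = 36; u_4 = 272; v_4 = 452; s_5 = 448; t_5 = 160; p_6 = 168; q_6 = 184; a_7 = 276; c_7 = 48; a_8 = 152; b_8 = 260; c_8 = 52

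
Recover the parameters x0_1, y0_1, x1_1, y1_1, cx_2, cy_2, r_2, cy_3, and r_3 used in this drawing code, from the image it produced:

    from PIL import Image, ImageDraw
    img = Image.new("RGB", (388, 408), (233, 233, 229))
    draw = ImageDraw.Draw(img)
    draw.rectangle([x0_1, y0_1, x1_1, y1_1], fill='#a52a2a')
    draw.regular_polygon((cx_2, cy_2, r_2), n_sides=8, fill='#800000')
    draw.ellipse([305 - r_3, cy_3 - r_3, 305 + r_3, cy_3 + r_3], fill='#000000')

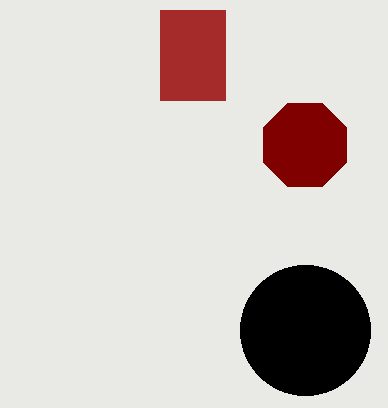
x0_1 = 160
y0_1 = 10
x1_1 = 225
y1_1 = 100
cx_2 = 305
cy_2 = 145
r_2 = 45
cy_3 = 330
r_3 = 65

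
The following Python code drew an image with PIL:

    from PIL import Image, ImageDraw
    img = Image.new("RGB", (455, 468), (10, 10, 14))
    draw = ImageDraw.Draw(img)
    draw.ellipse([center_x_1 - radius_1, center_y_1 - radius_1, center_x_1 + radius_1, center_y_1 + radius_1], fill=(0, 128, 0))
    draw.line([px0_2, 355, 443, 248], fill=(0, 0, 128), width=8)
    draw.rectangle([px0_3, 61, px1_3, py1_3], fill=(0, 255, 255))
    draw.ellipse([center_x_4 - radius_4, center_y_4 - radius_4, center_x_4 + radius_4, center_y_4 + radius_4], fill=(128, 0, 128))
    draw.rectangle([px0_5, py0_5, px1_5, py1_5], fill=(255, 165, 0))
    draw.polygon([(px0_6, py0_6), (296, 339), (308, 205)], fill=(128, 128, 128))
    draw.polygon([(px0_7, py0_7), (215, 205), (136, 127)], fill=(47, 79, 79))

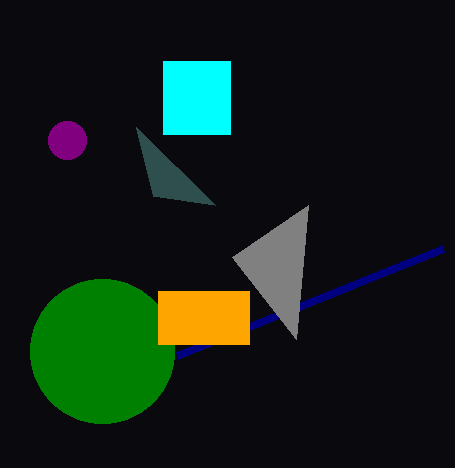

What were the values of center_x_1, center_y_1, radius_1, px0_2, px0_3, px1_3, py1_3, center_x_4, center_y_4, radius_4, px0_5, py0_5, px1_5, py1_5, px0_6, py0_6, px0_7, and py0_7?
center_x_1 = 102; center_y_1 = 351; radius_1 = 72; px0_2 = 177; px0_3 = 163; px1_3 = 230; py1_3 = 134; center_x_4 = 67; center_y_4 = 140; radius_4 = 19; px0_5 = 158; py0_5 = 291; px1_5 = 249; py1_5 = 344; px0_6 = 232; py0_6 = 257; px0_7 = 153; py0_7 = 196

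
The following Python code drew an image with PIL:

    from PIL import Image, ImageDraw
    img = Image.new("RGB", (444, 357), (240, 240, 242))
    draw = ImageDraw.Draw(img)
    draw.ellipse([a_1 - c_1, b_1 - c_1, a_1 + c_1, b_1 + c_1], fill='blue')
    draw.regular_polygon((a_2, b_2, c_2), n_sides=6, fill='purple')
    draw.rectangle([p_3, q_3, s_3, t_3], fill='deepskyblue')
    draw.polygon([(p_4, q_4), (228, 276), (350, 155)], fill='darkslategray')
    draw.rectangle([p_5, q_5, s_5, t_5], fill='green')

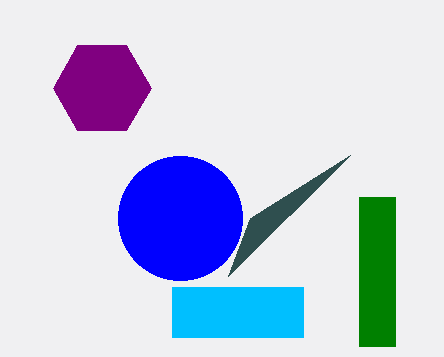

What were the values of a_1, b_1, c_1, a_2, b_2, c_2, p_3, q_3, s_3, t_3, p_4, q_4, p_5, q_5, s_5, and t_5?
a_1 = 180; b_1 = 218; c_1 = 62; a_2 = 102; b_2 = 88; c_2 = 49; p_3 = 172; q_3 = 287; s_3 = 303; t_3 = 337; p_4 = 250; q_4 = 218; p_5 = 359; q_5 = 197; s_5 = 395; t_5 = 346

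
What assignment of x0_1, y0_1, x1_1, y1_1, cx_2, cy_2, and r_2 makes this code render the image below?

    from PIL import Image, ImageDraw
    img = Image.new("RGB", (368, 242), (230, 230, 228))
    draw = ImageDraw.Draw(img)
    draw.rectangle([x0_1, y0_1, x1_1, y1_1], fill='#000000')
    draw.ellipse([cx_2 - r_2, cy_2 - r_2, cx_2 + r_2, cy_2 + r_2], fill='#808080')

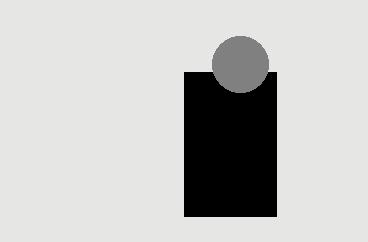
x0_1 = 184
y0_1 = 72
x1_1 = 276
y1_1 = 216
cx_2 = 240
cy_2 = 64
r_2 = 28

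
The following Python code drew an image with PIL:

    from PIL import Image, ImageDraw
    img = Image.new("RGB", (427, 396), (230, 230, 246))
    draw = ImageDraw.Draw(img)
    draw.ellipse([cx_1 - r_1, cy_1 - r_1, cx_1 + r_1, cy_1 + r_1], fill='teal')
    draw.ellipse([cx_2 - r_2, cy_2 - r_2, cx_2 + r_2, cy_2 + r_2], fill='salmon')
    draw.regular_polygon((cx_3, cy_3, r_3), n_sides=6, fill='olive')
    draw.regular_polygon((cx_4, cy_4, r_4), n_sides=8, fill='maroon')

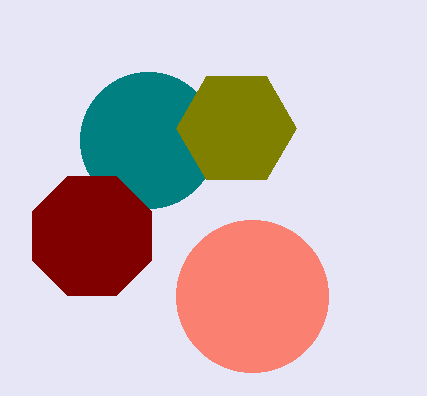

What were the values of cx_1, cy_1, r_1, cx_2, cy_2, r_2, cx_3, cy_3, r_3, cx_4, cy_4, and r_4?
cx_1 = 148; cy_1 = 140; r_1 = 68; cx_2 = 252; cy_2 = 296; r_2 = 76; cx_3 = 236; cy_3 = 128; r_3 = 60; cx_4 = 92; cy_4 = 236; r_4 = 64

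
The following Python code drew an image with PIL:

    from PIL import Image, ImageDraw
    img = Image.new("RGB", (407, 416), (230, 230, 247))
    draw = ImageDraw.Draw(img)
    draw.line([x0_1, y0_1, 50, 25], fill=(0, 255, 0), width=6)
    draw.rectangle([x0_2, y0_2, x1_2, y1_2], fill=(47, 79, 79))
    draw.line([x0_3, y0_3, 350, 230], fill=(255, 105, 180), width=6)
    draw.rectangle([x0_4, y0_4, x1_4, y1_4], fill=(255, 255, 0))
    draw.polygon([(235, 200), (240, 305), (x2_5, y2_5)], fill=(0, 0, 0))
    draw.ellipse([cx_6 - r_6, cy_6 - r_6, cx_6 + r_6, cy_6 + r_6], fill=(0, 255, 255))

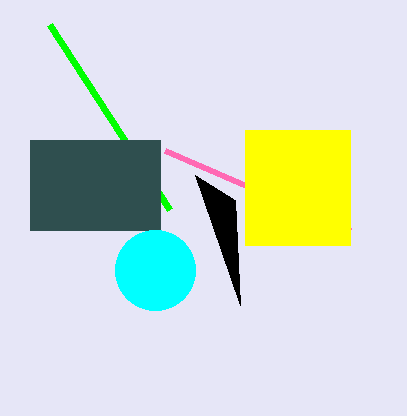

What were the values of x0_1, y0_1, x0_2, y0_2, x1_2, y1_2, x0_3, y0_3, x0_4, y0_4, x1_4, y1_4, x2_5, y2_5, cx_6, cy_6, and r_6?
x0_1 = 170
y0_1 = 210
x0_2 = 30
y0_2 = 140
x1_2 = 160
y1_2 = 230
x0_3 = 165
y0_3 = 150
x0_4 = 245
y0_4 = 130
x1_4 = 350
y1_4 = 245
x2_5 = 195
y2_5 = 175
cx_6 = 155
cy_6 = 270
r_6 = 40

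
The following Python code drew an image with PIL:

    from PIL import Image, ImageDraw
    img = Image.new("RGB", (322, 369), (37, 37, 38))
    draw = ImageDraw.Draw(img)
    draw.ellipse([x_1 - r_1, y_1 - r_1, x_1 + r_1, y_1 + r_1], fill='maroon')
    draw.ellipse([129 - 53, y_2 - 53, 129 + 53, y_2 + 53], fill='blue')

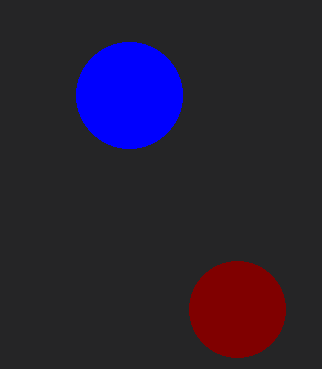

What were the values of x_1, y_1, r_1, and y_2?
x_1 = 237; y_1 = 309; r_1 = 48; y_2 = 95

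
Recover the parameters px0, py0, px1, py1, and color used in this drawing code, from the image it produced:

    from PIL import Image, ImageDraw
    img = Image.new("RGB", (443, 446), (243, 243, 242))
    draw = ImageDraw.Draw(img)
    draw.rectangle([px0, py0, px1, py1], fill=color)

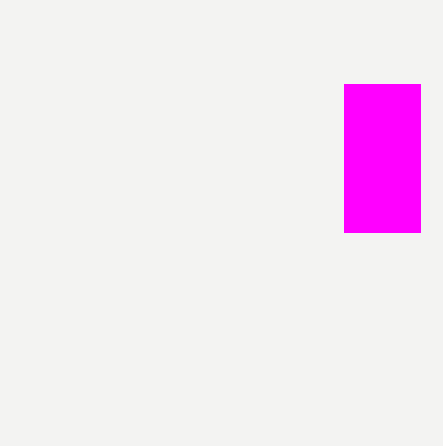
px0 = 344
py0 = 84
px1 = 420
py1 = 232
color = 'magenta'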